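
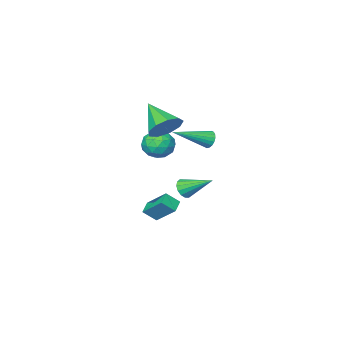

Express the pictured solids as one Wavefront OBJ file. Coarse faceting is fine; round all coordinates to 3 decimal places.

v 1.497 -1.133 -2.551
v 1.174 0.077 -1.462
v 0.898 -0.735 -3.172
v 0.575 0.475 -2.082
v 2.105 -0.695 -2.858
v 1.782 0.515 -1.768
v 1.506 -0.297 -3.478
v 1.183 0.913 -2.389
v -0.038 2.103 2.849
v 0.21 2.244 2.367
v 1.898 1.637 3.711
v 0.206 2.459 2.493
v 0.153 2.604 2.689
v 0.063 2.649 2.917
v -0.048 2.586 3.131
v -0.156 2.427 3.29
v -0.242 2.204 3.361
v -0.287 1.961 3.33
v -0.282 1.746 3.205
v -0.23 1.601 3.009
v -0.139 1.556 2.781
v -0.029 1.619 2.567
v 0.08 1.778 2.408
v 0.165 2.001 2.337
v -1.252 -2.524 0.826
v -0.69 -2.13 0.129
v -0.39 -3.85 0.771
v 0.172 -3.456 0.074
v 0.21 -3.109 0.987
v -0.323 -2.289 1.022
v -0.757 -3.691 -0.122
v -1.29 -2.871 -0.087
v -0.384 -2.851 -0.456
v 0.213 -2.491 0.229
v -1.293 -3.489 0.671
v -0.696 -3.129 1.356
v -1.047 -2.211 0.483
v -0.033 -3.769 0.417
v -0.011 -3.565 0.954
v 0.319 -3.334 0.545
v -0.831 -2.304 1.007
v -0.501 -2.073 0.598
v 0.028 -2.648 1.102
v -0.579 -3.907 0.302
v -0.249 -3.676 -0.107
v -1.399 -2.646 0.355
v -1.069 -2.415 -0.054
v -1.108 -3.332 -0.202
v -0.537 -2.403 -0.271
v -0.03 -3.182 -0.304
v -0.576 -3.32 -0.419
v -0.889 -2.839 -0.399
v -0.185 -2.191 0.132
v 0.321 -2.971 0.099
v 0.343 -2.767 0.636
v 0.03 -2.285 0.656
v -0.006 -2.615 -0.213
v -1.401 -3.009 0.801
v -0.895 -3.789 0.768
v -1.11 -3.695 0.244
v -1.423 -3.213 0.264
v -1.05 -2.798 1.204
v -0.543 -3.577 1.171
v -0.191 -3.141 1.299
v -0.504 -2.66 1.319
v -1.074 -3.365 1.113
v 2.338 3.248 0.537
v 2.585 3.638 0.139
v 1.642 4.612 1.443
v 2.3 3.571 0.021
v 2.025 3.417 0.041
v 1.834 3.218 0.195
v 1.778 3.027 0.439
v 1.872 2.895 0.71
v 2.091 2.857 0.935
v 2.376 2.924 1.053
v 2.651 3.078 1.032
v 2.842 3.277 0.879
v 2.898 3.468 0.634
v 2.804 3.6 0.363
v 1.149 0.034 3.238
v 1.863 -0.388 2.662
v 1.091 -1.594 4.362
v 2.155 -0.039 3.183
v 1.975 0.344 3.729
v 1.409 0.583 4.045
v 0.721 0.564 3.984
v 0.233 0.298 3.573
v 0.174 -0.091 3.006
v 0.571 -0.422 2.547
v 1.238 -0.539 2.411
f 2 4 1
f 5 2 1
f 1 4 3
f 3 5 1
f 2 8 4
f 6 2 5
f 6 8 2
f 4 8 3
f 7 5 3
f 3 8 7
f 7 6 5
f 8 6 7
f 10 9 12
f 10 12 11
f 12 9 13
f 12 13 11
f 13 9 14
f 13 14 11
f 14 9 15
f 14 15 11
f 15 9 16
f 15 16 11
f 16 9 17
f 16 17 11
f 17 9 18
f 17 18 11
f 18 9 19
f 18 19 11
f 19 9 20
f 19 20 11
f 20 9 21
f 20 21 11
f 21 9 22
f 21 22 11
f 22 9 23
f 22 23 11
f 23 9 24
f 23 24 11
f 24 9 10
f 24 10 11
f 25 62 41
f 62 36 65
f 41 65 30
f 62 65 41
f 25 41 37
f 41 30 42
f 37 42 26
f 41 42 37
f 25 37 46
f 37 26 47
f 46 47 32
f 37 47 46
f 25 46 58
f 46 32 61
f 58 61 35
f 46 61 58
f 25 58 62
f 58 35 66
f 62 66 36
f 58 66 62
f 26 42 53
f 42 30 56
f 53 56 34
f 42 56 53
f 30 65 43
f 65 36 64
f 43 64 29
f 65 64 43
f 36 66 63
f 66 35 59
f 63 59 27
f 66 59 63
f 35 61 60
f 61 32 48
f 60 48 31
f 61 48 60
f 32 47 52
f 47 26 49
f 52 49 33
f 47 49 52
f 28 54 40
f 54 34 55
f 40 55 29
f 54 55 40
f 28 40 38
f 40 29 39
f 38 39 27
f 40 39 38
f 28 38 45
f 38 27 44
f 45 44 31
f 38 44 45
f 28 45 50
f 45 31 51
f 50 51 33
f 45 51 50
f 28 50 54
f 50 33 57
f 54 57 34
f 50 57 54
f 29 55 43
f 55 34 56
f 43 56 30
f 55 56 43
f 27 39 63
f 39 29 64
f 63 64 36
f 39 64 63
f 31 44 60
f 44 27 59
f 60 59 35
f 44 59 60
f 33 51 52
f 51 31 48
f 52 48 32
f 51 48 52
f 34 57 53
f 57 33 49
f 53 49 26
f 57 49 53
f 68 67 70
f 68 70 69
f 70 67 71
f 70 71 69
f 71 67 72
f 71 72 69
f 72 67 73
f 72 73 69
f 73 67 74
f 73 74 69
f 74 67 75
f 74 75 69
f 75 67 76
f 75 76 69
f 76 67 77
f 76 77 69
f 77 67 78
f 77 78 69
f 78 67 79
f 78 79 69
f 79 67 80
f 79 80 69
f 80 67 68
f 80 68 69
f 82 81 84
f 82 84 83
f 84 81 85
f 84 85 83
f 85 81 86
f 85 86 83
f 86 81 87
f 86 87 83
f 87 81 88
f 87 88 83
f 88 81 89
f 88 89 83
f 89 81 90
f 89 90 83
f 90 81 91
f 90 91 83
f 91 81 82
f 91 82 83



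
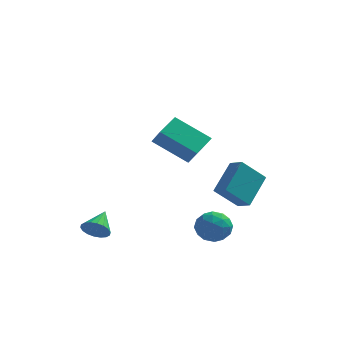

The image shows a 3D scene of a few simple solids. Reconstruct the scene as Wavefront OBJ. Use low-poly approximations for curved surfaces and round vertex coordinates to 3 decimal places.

v -1.257 -1.045 2.258
v -0.734 -1.612 3.124
v -0.773 0.241 2.809
v -0.251 -0.327 3.675
v 0.571 -1.213 1.045
v 1.093 -1.781 1.911
v 1.054 0.072 1.596
v 1.577 -0.495 2.462
v 0.965 -1.789 -3.035
v 1.352 -1.211 -2.333
v 2.428 -2.049 -3.627
v 2.815 -1.471 -2.925
v 2.423 -2.345 -2.684
v 1.519 -2.185 -2.318
v 2.261 -1.075 -3.642
v 1.357 -0.915 -3.276
v 2.153 -0.769 -2.708
v 2.253 -1.555 -2.116
v 1.527 -1.705 -3.844
v 1.627 -2.491 -3.252
v 1.03 -1.477 -2.632
v 2.75 -1.783 -3.328
v 2.52 -2.297 -3.186
v 2.747 -1.957 -2.773
v 1.128 -2.05 -2.624
v 1.355 -1.71 -2.211
v 1.985 -2.377 -2.417
v 2.425 -1.55 -3.749
v 2.652 -1.21 -3.336
v 1.033 -1.303 -3.187
v 1.26 -0.963 -2.774
v 1.795 -0.883 -3.543
v 1.728 -0.878 -2.44
v 2.588 -1.03 -2.788
v 2.263 -0.798 -3.209
v 1.731 -0.704 -2.994
v 1.787 -1.339 -2.092
v 2.647 -1.492 -2.44
v 2.416 -2.006 -2.298
v 1.885 -1.912 -2.083
v 2.257 -1.08 -2.312
v 1.133 -1.768 -3.52
v 1.993 -1.921 -3.868
v 1.895 -1.348 -3.877
v 1.364 -1.254 -3.662
v 1.192 -2.23 -3.172
v 2.052 -2.382 -3.52
v 2.049 -2.556 -2.966
v 1.517 -2.462 -2.751
v 1.523 -2.18 -3.648
v -3.618 -3.001 -3.071
v -2.855 -3.084 -3.134
v -3.422 -1.759 -2.349
v -2.936 -2.907 -3.417
v -3.152 -2.749 -3.63
v -3.46 -2.64 -3.733
v -3.8 -2.603 -3.705
v -4.103 -2.645 -3.552
v -4.311 -2.757 -3.303
v -4.381 -2.917 -3.008
v -4.3 -3.094 -2.726
v -4.084 -3.253 -2.513
v -3.775 -3.361 -2.41
v -3.436 -3.398 -2.438
v -3.132 -3.357 -2.591
v -2.925 -3.245 -2.84
v 1.149 2.618 -2.409
v 1.843 2.072 -2.059
v 1.726 4.215 -1.057
v 2.42 3.668 -0.708
v 2.3 3.272 -3.672
v 2.994 2.725 -3.323
v 2.877 4.868 -2.321
v 3.571 4.322 -1.971
f 2 4 1
f 5 2 1
f 1 4 3
f 3 5 1
f 2 8 4
f 6 2 5
f 6 8 2
f 4 8 3
f 7 5 3
f 3 8 7
f 7 6 5
f 8 6 7
f 9 46 25
f 46 20 49
f 25 49 14
f 46 49 25
f 9 25 21
f 25 14 26
f 21 26 10
f 25 26 21
f 9 21 30
f 21 10 31
f 30 31 16
f 21 31 30
f 9 30 42
f 30 16 45
f 42 45 19
f 30 45 42
f 9 42 46
f 42 19 50
f 46 50 20
f 42 50 46
f 10 26 37
f 26 14 40
f 37 40 18
f 26 40 37
f 14 49 27
f 49 20 48
f 27 48 13
f 49 48 27
f 20 50 47
f 50 19 43
f 47 43 11
f 50 43 47
f 19 45 44
f 45 16 32
f 44 32 15
f 45 32 44
f 16 31 36
f 31 10 33
f 36 33 17
f 31 33 36
f 12 38 24
f 38 18 39
f 24 39 13
f 38 39 24
f 12 24 22
f 24 13 23
f 22 23 11
f 24 23 22
f 12 22 29
f 22 11 28
f 29 28 15
f 22 28 29
f 12 29 34
f 29 15 35
f 34 35 17
f 29 35 34
f 12 34 38
f 34 17 41
f 38 41 18
f 34 41 38
f 13 39 27
f 39 18 40
f 27 40 14
f 39 40 27
f 11 23 47
f 23 13 48
f 47 48 20
f 23 48 47
f 15 28 44
f 28 11 43
f 44 43 19
f 28 43 44
f 17 35 36
f 35 15 32
f 36 32 16
f 35 32 36
f 18 41 37
f 41 17 33
f 37 33 10
f 41 33 37
f 52 51 54
f 52 54 53
f 54 51 55
f 54 55 53
f 55 51 56
f 55 56 53
f 56 51 57
f 56 57 53
f 57 51 58
f 57 58 53
f 58 51 59
f 58 59 53
f 59 51 60
f 59 60 53
f 60 51 61
f 60 61 53
f 61 51 62
f 61 62 53
f 62 51 63
f 62 63 53
f 63 51 64
f 63 64 53
f 64 51 65
f 64 65 53
f 65 51 66
f 65 66 53
f 66 51 52
f 66 52 53
f 68 70 67
f 71 68 67
f 67 70 69
f 69 71 67
f 68 74 70
f 72 68 71
f 72 74 68
f 70 74 69
f 73 71 69
f 69 74 73
f 73 72 71
f 74 72 73



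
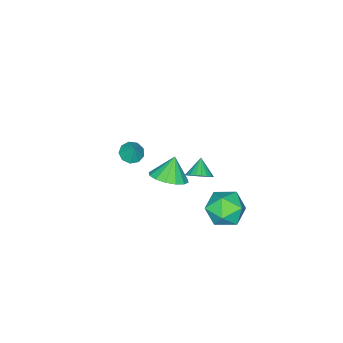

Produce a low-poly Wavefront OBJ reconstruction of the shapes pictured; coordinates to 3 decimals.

v -1.48 2.419 2.327
v -0.991 2.518 2.887
v -2.2 1.981 3.033
v -1.149 2.786 2.891
v -1.365 2.991 2.798
v -1.601 3.097 2.624
v -1.816 3.086 2.398
v -1.972 2.959 2.16
v -2.044 2.739 1.95
v -2.018 2.464 1.806
v -1.899 2.181 1.752
v -1.707 1.939 1.797
v -1.476 1.78 1.934
v -1.246 1.732 2.139
v -1.056 1.802 2.376
v -0.94 1.979 2.605
v -0.917 2.232 2.785
v -1.905 0.087 0.222
v -0.971 -0.052 0.786
v -2.635 -0.047 1.398
v -1.065 0.51 0.792
v -1.383 0.958 0.646
v -1.842 1.173 0.386
v -2.318 1.097 0.082
v -2.683 0.751 -0.184
v -2.84 0.227 -0.341
v -2.746 -0.335 -0.348
v -2.427 -0.784 -0.201
v -1.969 -0.999 0.059
v -1.493 -0.923 0.362
v -1.128 -0.576 0.629
v -3.544 -3.716 -1.456
v -3.042 -4.227 -1.382
v -3.176 -3.204 -0.424
v -2.859 -3.847 -1.635
v -2.996 -3.405 -1.805
v -3.39 -3.109 -1.812
v -3.855 -3.097 -1.652
v -4.175 -3.375 -1.401
v -4.2 -3.812 -1.175
v -3.917 -4.204 -1.081
v -3.46 -4.368 -1.163
v -1.941 4.551 -1.073
v -1.25 4.07 -0.189
v -3.23 3.07 -0.871
v -2.539 2.589 0.013
v -3.135 3.636 0.205
v -2.338 4.552 0.08
v -2.142 2.588 -1.14
v -1.345 3.504 -1.265
v -1.375 2.858 -0.231
v -1.988 3.505 0.601
v -2.492 3.635 -1.661
v -3.105 4.282 -0.829
f 2 1 4
f 2 4 3
f 4 1 5
f 4 5 3
f 5 1 6
f 5 6 3
f 6 1 7
f 6 7 3
f 7 1 8
f 7 8 3
f 8 1 9
f 8 9 3
f 9 1 10
f 9 10 3
f 10 1 11
f 10 11 3
f 11 1 12
f 11 12 3
f 12 1 13
f 12 13 3
f 13 1 14
f 13 14 3
f 14 1 15
f 14 15 3
f 15 1 16
f 15 16 3
f 16 1 17
f 16 17 3
f 17 1 2
f 17 2 3
f 19 18 21
f 19 21 20
f 21 18 22
f 21 22 20
f 22 18 23
f 22 23 20
f 23 18 24
f 23 24 20
f 24 18 25
f 24 25 20
f 25 18 26
f 25 26 20
f 26 18 27
f 26 27 20
f 27 18 28
f 27 28 20
f 28 18 29
f 28 29 20
f 29 18 30
f 29 30 20
f 30 18 31
f 30 31 20
f 31 18 19
f 31 19 20
f 33 32 35
f 33 35 34
f 35 32 36
f 35 36 34
f 36 32 37
f 36 37 34
f 37 32 38
f 37 38 34
f 38 32 39
f 38 39 34
f 39 32 40
f 39 40 34
f 40 32 41
f 40 41 34
f 41 32 42
f 41 42 34
f 42 32 33
f 42 33 34
f 43 54 48
f 43 48 44
f 43 44 50
f 43 50 53
f 43 53 54
f 44 48 52
f 48 54 47
f 54 53 45
f 53 50 49
f 50 44 51
f 46 52 47
f 46 47 45
f 46 45 49
f 46 49 51
f 46 51 52
f 47 52 48
f 45 47 54
f 49 45 53
f 51 49 50
f 52 51 44



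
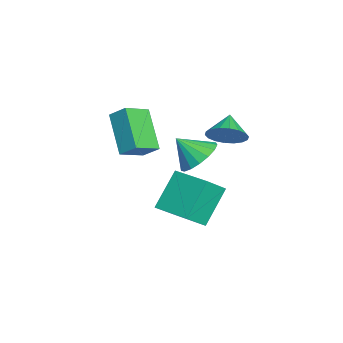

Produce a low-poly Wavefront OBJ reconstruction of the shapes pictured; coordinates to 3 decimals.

v 0.76 1.823 1.929
v 1.214 1.541 2.627
v -0.2 1.917 2.591
v 1.263 1.929 2.643
v 1.212 2.296 2.518
v 1.071 2.57 2.275
v 0.869 2.696 1.965
v 0.645 2.649 1.647
v 0.444 2.439 1.385
v 0.306 2.106 1.23
v 0.257 1.718 1.215
v 0.308 1.351 1.34
v 0.449 1.077 1.582
v 0.651 0.951 1.893
v 0.875 0.998 2.211
v 1.076 1.208 2.473
v 3.129 0.82 2.116
v 3.869 1.2 2.595
v 2.991 -0.08 3.044
v 3.504 1.426 2.76
v 3.054 1.512 2.777
v 2.62 1.441 2.643
v 2.303 1.227 2.388
v 2.175 0.92 2.071
v 2.266 0.59 1.765
v 2.554 0.313 1.538
v 2.974 0.152 1.445
v 3.43 0.144 1.505
v 3.816 0.291 1.705
v 4.045 0.56 1.999
v 4.064 0.887 2.32
v -2.648 -2.18 0.972
v -2.299 -1.48 1.596
v -1.137 -1.642 -0.475
v -0.788 -0.943 0.149
v -1.812 -3.077 1.511
v -1.463 -2.378 2.135
v -0.301 -2.54 0.064
v 0.048 -1.84 0.688
v -0.654 0.474 -1.48
v 0.086 -0.261 -0.592
v 0.5 1.808 -1.338
v 1.24 1.073 -0.45
v 0.42 -0.293 -3.01
v 1.16 -1.028 -2.122
v 1.574 1.041 -2.868
v 2.314 0.306 -1.98
f 2 1 4
f 2 4 3
f 4 1 5
f 4 5 3
f 5 1 6
f 5 6 3
f 6 1 7
f 6 7 3
f 7 1 8
f 7 8 3
f 8 1 9
f 8 9 3
f 9 1 10
f 9 10 3
f 10 1 11
f 10 11 3
f 11 1 12
f 11 12 3
f 12 1 13
f 12 13 3
f 13 1 14
f 13 14 3
f 14 1 15
f 14 15 3
f 15 1 16
f 15 16 3
f 16 1 2
f 16 2 3
f 18 17 20
f 18 20 19
f 20 17 21
f 20 21 19
f 21 17 22
f 21 22 19
f 22 17 23
f 22 23 19
f 23 17 24
f 23 24 19
f 24 17 25
f 24 25 19
f 25 17 26
f 25 26 19
f 26 17 27
f 26 27 19
f 27 17 28
f 27 28 19
f 28 17 29
f 28 29 19
f 29 17 30
f 29 30 19
f 30 17 31
f 30 31 19
f 31 17 18
f 31 18 19
f 33 35 32
f 36 33 32
f 32 35 34
f 34 36 32
f 33 39 35
f 37 33 36
f 37 39 33
f 35 39 34
f 38 36 34
f 34 39 38
f 38 37 36
f 39 37 38
f 41 43 40
f 44 41 40
f 40 43 42
f 42 44 40
f 41 47 43
f 45 41 44
f 45 47 41
f 43 47 42
f 46 44 42
f 42 47 46
f 46 45 44
f 47 45 46



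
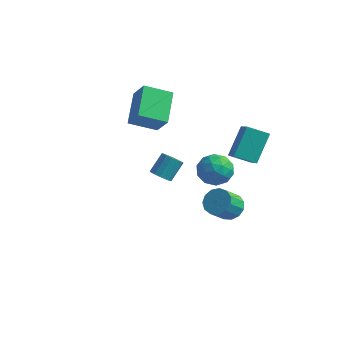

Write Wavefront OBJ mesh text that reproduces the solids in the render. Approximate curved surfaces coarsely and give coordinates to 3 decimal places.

v 3.363 -0.049 -2.798
v 3.739 -0.584 -3.204
v 3.494 -1.467 -2.267
v 3.117 -0.931 -1.862
v 4.034 -0.395 -2.948
v 3.789 -1.277 -2.012
v 4.116 -0.095 -2.645
v 3.871 -0.978 -1.708
v 3.958 0.219 -2.391
v 3.713 -0.664 -1.454
v 3.612 0.448 -2.265
v 3.367 -0.435 -1.329
v 3.186 0.519 -2.309
v 2.941 -0.363 -1.373
v 2.817 0.41 -2.509
v 2.571 -0.472 -1.572
v 2.62 0.156 -2.8
v 2.375 -0.727 -1.863
v 2.66 -0.164 -3.091
v 2.414 -1.046 -2.154
v 2.922 -0.447 -3.289
v 2.677 -1.329 -2.352
v 3.325 -0.604 -3.331
v 3.079 -1.486 -2.394
v 1.946 -4.115 1.73
v 2.451 -4.027 1.532
v 2.639 -3.257 2.351
v 2.134 -3.345 2.55
v 2.285 -3.841 1.395
v 2.473 -3.071 2.214
v 2.028 -3.728 1.348
v 2.216 -2.958 2.167
v 1.749 -3.719 1.403
v 1.937 -2.949 2.223
v 1.523 -3.816 1.546
v 1.711 -3.046 2.366
v 1.41 -3.993 1.739
v 1.598 -3.223 2.558
v 1.441 -4.203 1.929
v 1.629 -3.433 2.748
v 1.607 -4.389 2.066
v 1.795 -3.619 2.885
v 1.864 -4.502 2.113
v 2.052 -3.732 2.932
v 2.143 -4.511 2.057
v 2.331 -3.741 2.877
v 2.369 -4.414 1.914
v 2.557 -3.644 2.734
v 2.482 -4.237 1.722
v 2.67 -3.467 2.541
v 3.92 -0.817 1.66
v 3.929 0.407 2.925
v 3.099 0.148 0.732
v 3.108 1.372 1.998
v 4.892 -0.392 1.242
v 4.901 0.832 2.508
v 4.071 0.573 0.315
v 4.08 1.797 1.58
v -1.192 0.909 0.395
v -2.358 0.102 0.995
v -1.809 2.487 1.32
v -2.974 1.679 1.92
v -0.406 0.581 1.48
v -1.571 -0.227 2.08
v -1.022 2.158 2.405
v -2.188 1.351 3.005
v 1.721 0.028 -0.169
v 2.409 0.606 0.126
v 2.771 -0.926 -0.746
v 3.459 -0.348 -0.451
v 2.942 -0.829 0.179
v 2.293 -0.239 0.536
v 2.887 -0.081 -1.156
v 2.238 0.509 -0.799
v 3.13 0.539 -0.483
v 3.164 0.077 0.342
v 2.016 -0.397 -0.962
v 2.05 -0.859 -0.137
v 1.973 0.401 0.029
v 3.207 -0.721 -0.649
v 2.903 -1.003 -0.279
v 3.307 -0.663 -0.105
v 1.905 -0.096 0.27
v 2.309 0.244 0.444
v 2.622 -0.6 0.475
v 2.871 -0.564 -1.064
v 3.275 -0.224 -0.89
v 1.873 0.343 -0.515
v 2.277 0.683 -0.341
v 2.558 0.28 -1.095
v 2.801 0.701 -0.155
v 3.418 0.141 -0.494
v 3.082 0.297 -0.909
v 2.701 0.644 -0.699
v 2.821 0.429 0.33
v 3.438 -0.131 -0.009
v 3.134 -0.414 0.361
v 2.752 -0.067 0.57
v 3.244 0.39 -0.029
v 1.742 -0.189 -0.611
v 2.359 -0.749 -0.95
v 2.428 -0.253 -1.19
v 2.046 0.094 -0.981
v 1.762 -0.461 -0.126
v 2.379 -1.021 -0.465
v 2.479 -0.964 0.079
v 2.098 -0.617 0.289
v 1.936 -0.71 -0.591
f 2 1 5
f 2 5 3
f 3 5 6
f 3 6 4
f 5 1 7
f 5 7 6
f 6 7 8
f 6 8 4
f 7 1 9
f 7 9 8
f 8 9 10
f 8 10 4
f 9 1 11
f 9 11 10
f 10 11 12
f 10 12 4
f 11 1 13
f 11 13 12
f 12 13 14
f 12 14 4
f 13 1 15
f 13 15 14
f 14 15 16
f 14 16 4
f 15 1 17
f 15 17 16
f 16 17 18
f 16 18 4
f 17 1 19
f 17 19 18
f 18 19 20
f 18 20 4
f 19 1 21
f 19 21 20
f 20 21 22
f 20 22 4
f 21 1 23
f 21 23 22
f 22 23 24
f 22 24 4
f 23 1 2
f 23 2 24
f 24 2 3
f 24 3 4
f 26 25 29
f 26 29 27
f 27 29 30
f 27 30 28
f 29 25 31
f 29 31 30
f 30 31 32
f 30 32 28
f 31 25 33
f 31 33 32
f 32 33 34
f 32 34 28
f 33 25 35
f 33 35 34
f 34 35 36
f 34 36 28
f 35 25 37
f 35 37 36
f 36 37 38
f 36 38 28
f 37 25 39
f 37 39 38
f 38 39 40
f 38 40 28
f 39 25 41
f 39 41 40
f 40 41 42
f 40 42 28
f 41 25 43
f 41 43 42
f 42 43 44
f 42 44 28
f 43 25 45
f 43 45 44
f 44 45 46
f 44 46 28
f 45 25 47
f 45 47 46
f 46 47 48
f 46 48 28
f 47 25 49
f 47 49 48
f 48 49 50
f 48 50 28
f 49 25 26
f 49 26 50
f 50 26 27
f 50 27 28
f 52 54 51
f 55 52 51
f 51 54 53
f 53 55 51
f 52 58 54
f 56 52 55
f 56 58 52
f 54 58 53
f 57 55 53
f 53 58 57
f 57 56 55
f 58 56 57
f 60 62 59
f 63 60 59
f 59 62 61
f 61 63 59
f 60 66 62
f 64 60 63
f 64 66 60
f 62 66 61
f 65 63 61
f 61 66 65
f 65 64 63
f 66 64 65
f 67 104 83
f 104 78 107
f 83 107 72
f 104 107 83
f 67 83 79
f 83 72 84
f 79 84 68
f 83 84 79
f 67 79 88
f 79 68 89
f 88 89 74
f 79 89 88
f 67 88 100
f 88 74 103
f 100 103 77
f 88 103 100
f 67 100 104
f 100 77 108
f 104 108 78
f 100 108 104
f 68 84 95
f 84 72 98
f 95 98 76
f 84 98 95
f 72 107 85
f 107 78 106
f 85 106 71
f 107 106 85
f 78 108 105
f 108 77 101
f 105 101 69
f 108 101 105
f 77 103 102
f 103 74 90
f 102 90 73
f 103 90 102
f 74 89 94
f 89 68 91
f 94 91 75
f 89 91 94
f 70 96 82
f 96 76 97
f 82 97 71
f 96 97 82
f 70 82 80
f 82 71 81
f 80 81 69
f 82 81 80
f 70 80 87
f 80 69 86
f 87 86 73
f 80 86 87
f 70 87 92
f 87 73 93
f 92 93 75
f 87 93 92
f 70 92 96
f 92 75 99
f 96 99 76
f 92 99 96
f 71 97 85
f 97 76 98
f 85 98 72
f 97 98 85
f 69 81 105
f 81 71 106
f 105 106 78
f 81 106 105
f 73 86 102
f 86 69 101
f 102 101 77
f 86 101 102
f 75 93 94
f 93 73 90
f 94 90 74
f 93 90 94
f 76 99 95
f 99 75 91
f 95 91 68
f 99 91 95



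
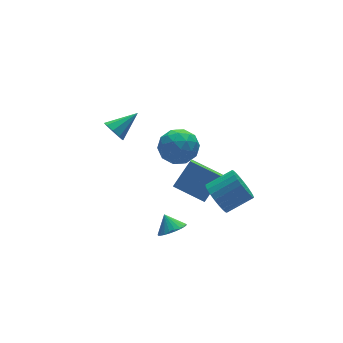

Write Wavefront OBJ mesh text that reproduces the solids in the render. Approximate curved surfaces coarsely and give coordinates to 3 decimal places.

v 2.407 0.46 -4.461
v 1.967 -0.154 -3.903
v 3.623 0.774 -3.157
v 3.183 0.159 -2.599
v 3.497 -0.939 -5.141
v 3.057 -1.554 -4.583
v 4.713 -0.626 -3.837
v 4.273 -1.24 -3.279
v 4.349 3.603 -3.208
v 5.078 2.841 -3.799
v 2.802 2.519 -3.721
v 3.531 1.757 -4.312
v 3.566 1.812 -3.104
v 4.521 2.482 -2.788
v 3.359 2.878 -4.732
v 4.314 3.548 -4.416
v 4.466 2.393 -4.741
v 4.594 1.734 -3.735
v 3.286 3.626 -3.785
v 3.414 2.967 -2.779
v 4.849 3.317 -3.459
v 3.031 2.043 -4.061
v 3.051 2.076 -3.352
v 3.48 1.628 -3.699
v 4.522 3.106 -2.864
v 4.951 2.658 -3.212
v 4.062 2.054 -2.803
v 2.929 2.702 -4.308
v 3.358 2.254 -4.656
v 4.4 3.732 -3.821
v 4.829 3.284 -4.168
v 3.818 3.306 -4.717
v 4.918 2.606 -4.36
v 4.009 1.969 -4.661
v 3.908 2.628 -4.908
v 4.469 3.021 -4.722
v 4.993 2.219 -3.769
v 4.084 1.582 -4.07
v 4.104 1.614 -3.36
v 4.666 2.008 -3.174
v 4.634 1.956 -4.322
v 3.796 3.778 -3.45
v 2.887 3.141 -3.751
v 3.214 3.352 -4.346
v 3.776 3.746 -4.16
v 3.871 3.391 -2.859
v 2.962 2.754 -3.16
v 3.411 2.339 -2.798
v 3.972 2.732 -2.612
v 3.246 3.404 -3.198
v -0.46 -4.288 -2.745
v -0.047 -3.76 -3.163
v -0.54 -3.632 -1.995
v -0.335 -3.695 -3.251
v -0.642 -3.72 -3.262
v -0.922 -3.831 -3.194
v -1.131 -4.012 -3.058
v -1.238 -4.235 -2.874
v -1.226 -4.466 -2.671
v -1.098 -4.67 -2.478
v -0.873 -4.816 -2.327
v -0.585 -4.882 -2.239
v -0.278 -4.857 -2.228
v 0.001 -4.746 -2.296
v 0.21 -4.565 -2.432
v 0.317 -4.342 -2.616
v 0.306 -4.111 -2.819
v 0.178 -3.906 -3.012
v -0.601 1.469 0.62
v -0.284 1.652 -0.011
v 0.881 1.591 1.4
v -0.443 2.062 0.226
v -0.676 2.194 0.647
v -0.874 1.987 1.056
v -0.944 1.537 1.261
v -0.854 1.055 1.166
v -0.646 0.767 0.815
v -0.417 0.807 0.373
v -0.274 1.157 0.047
v 3.117 -2.594 -3.435
v 3.463 -3.082 -4.236
v 4.909 -3.354 -3.447
v 4.563 -2.866 -2.645
v 3.574 -2.716 -4.315
v 5.021 -2.988 -3.526
v 3.617 -2.332 -4.26
v 5.063 -2.604 -3.471
v 3.583 -1.988 -4.08
v 5.029 -2.26 -3.29
v 3.478 -1.736 -3.801
v 4.924 -2.008 -3.011
v 3.318 -1.615 -3.466
v 4.764 -1.887 -2.677
v 3.128 -1.643 -3.127
v 4.574 -1.915 -2.337
v 2.935 -1.815 -2.834
v 4.382 -2.087 -2.045
v 2.771 -2.106 -2.633
v 4.217 -2.378 -1.844
v 2.659 -2.472 -2.554
v 4.106 -2.744 -1.765
v 2.617 -2.856 -2.609
v 4.063 -3.128 -1.82
v 2.651 -3.2 -2.79
v 4.097 -3.472 -2
v 2.756 -3.452 -3.069
v 4.202 -3.724 -2.279
v 2.916 -3.573 -3.403
v 4.362 -3.845 -2.614
v 3.106 -3.545 -3.743
v 4.552 -3.817 -2.953
v 3.298 -3.373 -4.035
v 4.745 -3.645 -3.246
f 2 4 1
f 5 2 1
f 1 4 3
f 3 5 1
f 2 8 4
f 6 2 5
f 6 8 2
f 4 8 3
f 7 5 3
f 3 8 7
f 7 6 5
f 8 6 7
f 9 46 25
f 46 20 49
f 25 49 14
f 46 49 25
f 9 25 21
f 25 14 26
f 21 26 10
f 25 26 21
f 9 21 30
f 21 10 31
f 30 31 16
f 21 31 30
f 9 30 42
f 30 16 45
f 42 45 19
f 30 45 42
f 9 42 46
f 42 19 50
f 46 50 20
f 42 50 46
f 10 26 37
f 26 14 40
f 37 40 18
f 26 40 37
f 14 49 27
f 49 20 48
f 27 48 13
f 49 48 27
f 20 50 47
f 50 19 43
f 47 43 11
f 50 43 47
f 19 45 44
f 45 16 32
f 44 32 15
f 45 32 44
f 16 31 36
f 31 10 33
f 36 33 17
f 31 33 36
f 12 38 24
f 38 18 39
f 24 39 13
f 38 39 24
f 12 24 22
f 24 13 23
f 22 23 11
f 24 23 22
f 12 22 29
f 22 11 28
f 29 28 15
f 22 28 29
f 12 29 34
f 29 15 35
f 34 35 17
f 29 35 34
f 12 34 38
f 34 17 41
f 38 41 18
f 34 41 38
f 13 39 27
f 39 18 40
f 27 40 14
f 39 40 27
f 11 23 47
f 23 13 48
f 47 48 20
f 23 48 47
f 15 28 44
f 28 11 43
f 44 43 19
f 28 43 44
f 17 35 36
f 35 15 32
f 36 32 16
f 35 32 36
f 18 41 37
f 41 17 33
f 37 33 10
f 41 33 37
f 52 51 54
f 52 54 53
f 54 51 55
f 54 55 53
f 55 51 56
f 55 56 53
f 56 51 57
f 56 57 53
f 57 51 58
f 57 58 53
f 58 51 59
f 58 59 53
f 59 51 60
f 59 60 53
f 60 51 61
f 60 61 53
f 61 51 62
f 61 62 53
f 62 51 63
f 62 63 53
f 63 51 64
f 63 64 53
f 64 51 65
f 64 65 53
f 65 51 66
f 65 66 53
f 66 51 67
f 66 67 53
f 67 51 68
f 67 68 53
f 68 51 52
f 68 52 53
f 70 69 72
f 70 72 71
f 72 69 73
f 72 73 71
f 73 69 74
f 73 74 71
f 74 69 75
f 74 75 71
f 75 69 76
f 75 76 71
f 76 69 77
f 76 77 71
f 77 69 78
f 77 78 71
f 78 69 79
f 78 79 71
f 79 69 70
f 79 70 71
f 81 80 84
f 81 84 82
f 82 84 85
f 82 85 83
f 84 80 86
f 84 86 85
f 85 86 87
f 85 87 83
f 86 80 88
f 86 88 87
f 87 88 89
f 87 89 83
f 88 80 90
f 88 90 89
f 89 90 91
f 89 91 83
f 90 80 92
f 90 92 91
f 91 92 93
f 91 93 83
f 92 80 94
f 92 94 93
f 93 94 95
f 93 95 83
f 94 80 96
f 94 96 95
f 95 96 97
f 95 97 83
f 96 80 98
f 96 98 97
f 97 98 99
f 97 99 83
f 98 80 100
f 98 100 99
f 99 100 101
f 99 101 83
f 100 80 102
f 100 102 101
f 101 102 103
f 101 103 83
f 102 80 104
f 102 104 103
f 103 104 105
f 103 105 83
f 104 80 106
f 104 106 105
f 105 106 107
f 105 107 83
f 106 80 108
f 106 108 107
f 107 108 109
f 107 109 83
f 108 80 110
f 108 110 109
f 109 110 111
f 109 111 83
f 110 80 112
f 110 112 111
f 111 112 113
f 111 113 83
f 112 80 81
f 112 81 113
f 113 81 82
f 113 82 83



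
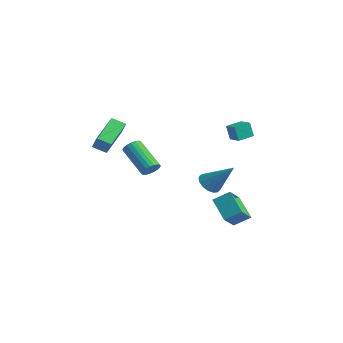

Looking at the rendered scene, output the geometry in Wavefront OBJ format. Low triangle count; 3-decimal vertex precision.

v 1.719 -2.577 1.471
v 2.089 -2.624 1.967
v 0.331 -2.77 3.264
v -0.039 -2.723 2.769
v 2.055 -2.369 1.949
v 0.297 -2.515 3.247
v 1.962 -2.15 1.849
v 0.204 -2.296 3.147
v 1.828 -2.005 1.684
v 0.07 -2.151 2.981
v 1.675 -1.958 1.481
v -0.083 -2.105 2.779
v 1.529 -2.019 1.277
v -0.229 -2.166 2.575
v 1.417 -2.176 1.107
v -0.341 -2.323 2.405
v 1.356 -2.403 0.999
v -0.402 -2.549 2.297
v 1.359 -2.659 0.973
v -0.399 -2.806 2.271
v 1.423 -2.901 1.034
v -0.335 -3.048 2.331
v 1.539 -3.088 1.169
v -0.219 -3.234 2.467
v 1.686 -3.185 1.357
v -0.072 -3.332 2.655
v 1.838 -3.178 1.565
v 0.08 -3.324 2.863
v 1.97 -3.067 1.756
v 0.212 -3.213 3.054
v 2.059 -2.87 1.898
v 0.301 -3.017 3.196
v -3.265 -2.435 1.029
v -3.901 -3.043 1.437
v -4.122 -0.859 2.041
v -4.759 -1.467 2.448
v -2.421 -2.633 2.052
v -3.058 -3.241 2.459
v -3.279 -1.057 3.063
v -3.915 -1.665 3.471
v 2.004 2.673 2.768
v 1.797 2.538 3.767
v 2.012 3.733 2.912
v 1.805 3.598 3.912
v 2.895 2.642 2.948
v 2.688 2.507 3.948
v 2.903 3.702 3.093
v 2.696 3.567 4.092
v 2.087 1.188 -0.409
v 2.644 1.359 -0.972
v 3.433 1.932 1.149
v 2.435 1.685 -0.947
v 2.146 1.896 -0.798
v 1.844 1.946 -0.561
v 1.597 1.822 -0.289
v 1.462 1.553 -0.044
v 1.471 1.201 0.117
v 1.62 0.845 0.157
v 1.877 0.568 0.068
v 2.181 0.434 -0.131
v 2.464 0.472 -0.394
v 2.66 0.674 -0.66
v 2.725 0.994 -0.868
v 2.994 0.76 -1.295
v 3.542 1.593 -0.664
v 2.484 1.79 -2.212
v 3.032 2.623 -1.581
v 4.428 0.577 -2.299
v 4.976 1.41 -1.668
v 3.918 1.607 -3.216
v 4.466 2.44 -2.585
f 2 1 5
f 2 5 3
f 3 5 6
f 3 6 4
f 5 1 7
f 5 7 6
f 6 7 8
f 6 8 4
f 7 1 9
f 7 9 8
f 8 9 10
f 8 10 4
f 9 1 11
f 9 11 10
f 10 11 12
f 10 12 4
f 11 1 13
f 11 13 12
f 12 13 14
f 12 14 4
f 13 1 15
f 13 15 14
f 14 15 16
f 14 16 4
f 15 1 17
f 15 17 16
f 16 17 18
f 16 18 4
f 17 1 19
f 17 19 18
f 18 19 20
f 18 20 4
f 19 1 21
f 19 21 20
f 20 21 22
f 20 22 4
f 21 1 23
f 21 23 22
f 22 23 24
f 22 24 4
f 23 1 25
f 23 25 24
f 24 25 26
f 24 26 4
f 25 1 27
f 25 27 26
f 26 27 28
f 26 28 4
f 27 1 29
f 27 29 28
f 28 29 30
f 28 30 4
f 29 1 31
f 29 31 30
f 30 31 32
f 30 32 4
f 31 1 2
f 31 2 32
f 32 2 3
f 32 3 4
f 34 36 33
f 37 34 33
f 33 36 35
f 35 37 33
f 34 40 36
f 38 34 37
f 38 40 34
f 36 40 35
f 39 37 35
f 35 40 39
f 39 38 37
f 40 38 39
f 42 44 41
f 45 42 41
f 41 44 43
f 43 45 41
f 42 48 44
f 46 42 45
f 46 48 42
f 44 48 43
f 47 45 43
f 43 48 47
f 47 46 45
f 48 46 47
f 50 49 52
f 50 52 51
f 52 49 53
f 52 53 51
f 53 49 54
f 53 54 51
f 54 49 55
f 54 55 51
f 55 49 56
f 55 56 51
f 56 49 57
f 56 57 51
f 57 49 58
f 57 58 51
f 58 49 59
f 58 59 51
f 59 49 60
f 59 60 51
f 60 49 61
f 60 61 51
f 61 49 62
f 61 62 51
f 62 49 63
f 62 63 51
f 63 49 50
f 63 50 51
f 65 67 64
f 68 65 64
f 64 67 66
f 66 68 64
f 65 71 67
f 69 65 68
f 69 71 65
f 67 71 66
f 70 68 66
f 66 71 70
f 70 69 68
f 71 69 70



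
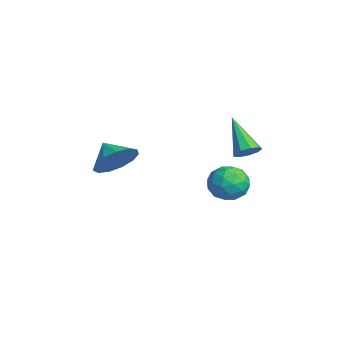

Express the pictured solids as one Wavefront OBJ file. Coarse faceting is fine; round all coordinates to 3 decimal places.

v -2.798 3.165 -1.242
v -1.921 3.535 -1.344
v -2.179 1.825 -0.776
v -1.302 2.195 -0.878
v -1.877 2.512 -0.183
v -2.26 3.34 -0.47
v -1.84 2.02 -1.65
v -2.223 2.848 -1.937
v -1.33 2.827 -1.596
v -1.352 3.131 -0.689
v -2.748 2.229 -1.431
v -2.77 2.533 -0.524
v -2.414 3.468 -1.333
v -1.686 1.892 -0.787
v -2.024 2.079 -0.378
v -1.509 2.296 -0.438
v -2.613 3.354 -0.82
v -2.098 3.571 -0.88
v -2.071 2.969 -0.198
v -2.002 1.789 -1.24
v -1.487 2.006 -1.3
v -2.591 3.064 -1.682
v -2.076 3.281 -1.742
v -2.029 2.391 -1.922
v -1.551 3.269 -1.542
v -1.187 2.481 -1.268
v -1.503 2.378 -1.722
v -1.728 2.865 -1.891
v -1.564 3.448 -1.009
v -1.2 2.66 -0.735
v -1.538 2.846 -0.326
v -1.763 3.333 -0.495
v -1.216 3.032 -1.157
v -2.9 2.7 -1.385
v -2.536 1.912 -1.111
v -2.337 2.027 -1.625
v -2.562 2.514 -1.794
v -2.913 2.879 -0.852
v -2.549 2.091 -0.578
v -2.372 2.495 -0.229
v -2.597 2.982 -0.398
v -2.884 2.328 -0.963
v -1.03 3.157 1.134
v -0.657 2.758 1.428
v -2.41 2.903 2.546
v -0.586 3.153 1.567
v -0.724 3.549 1.504
v -1.004 3.762 1.268
v -1.297 3.692 0.969
v -1.465 3.371 0.748
v -1.429 2.951 0.707
v -1.207 2.626 0.866
v -0.902 2.551 1.151
v -2.039 -2.028 0.823
v -1.404 -2.152 1.637
v -2.941 -2.352 1.477
v -1.59 -1.597 1.656
v -1.919 -1.178 1.41
v -2.285 -1.03 0.978
v -2.574 -1.198 0.497
v -2.693 -1.63 0.119
v -2.604 -2.188 -0.035
v -2.336 -2.696 0.083
v -1.974 -2.991 0.436
v -1.632 -2.981 0.912
v -1.42 -2.668 1.36
f 1 38 17
f 38 12 41
f 17 41 6
f 38 41 17
f 1 17 13
f 17 6 18
f 13 18 2
f 17 18 13
f 1 13 22
f 13 2 23
f 22 23 8
f 13 23 22
f 1 22 34
f 22 8 37
f 34 37 11
f 22 37 34
f 1 34 38
f 34 11 42
f 38 42 12
f 34 42 38
f 2 18 29
f 18 6 32
f 29 32 10
f 18 32 29
f 6 41 19
f 41 12 40
f 19 40 5
f 41 40 19
f 12 42 39
f 42 11 35
f 39 35 3
f 42 35 39
f 11 37 36
f 37 8 24
f 36 24 7
f 37 24 36
f 8 23 28
f 23 2 25
f 28 25 9
f 23 25 28
f 4 30 16
f 30 10 31
f 16 31 5
f 30 31 16
f 4 16 14
f 16 5 15
f 14 15 3
f 16 15 14
f 4 14 21
f 14 3 20
f 21 20 7
f 14 20 21
f 4 21 26
f 21 7 27
f 26 27 9
f 21 27 26
f 4 26 30
f 26 9 33
f 30 33 10
f 26 33 30
f 5 31 19
f 31 10 32
f 19 32 6
f 31 32 19
f 3 15 39
f 15 5 40
f 39 40 12
f 15 40 39
f 7 20 36
f 20 3 35
f 36 35 11
f 20 35 36
f 9 27 28
f 27 7 24
f 28 24 8
f 27 24 28
f 10 33 29
f 33 9 25
f 29 25 2
f 33 25 29
f 44 43 46
f 44 46 45
f 46 43 47
f 46 47 45
f 47 43 48
f 47 48 45
f 48 43 49
f 48 49 45
f 49 43 50
f 49 50 45
f 50 43 51
f 50 51 45
f 51 43 52
f 51 52 45
f 52 43 53
f 52 53 45
f 53 43 44
f 53 44 45
f 55 54 57
f 55 57 56
f 57 54 58
f 57 58 56
f 58 54 59
f 58 59 56
f 59 54 60
f 59 60 56
f 60 54 61
f 60 61 56
f 61 54 62
f 61 62 56
f 62 54 63
f 62 63 56
f 63 54 64
f 63 64 56
f 64 54 65
f 64 65 56
f 65 54 66
f 65 66 56
f 66 54 55
f 66 55 56



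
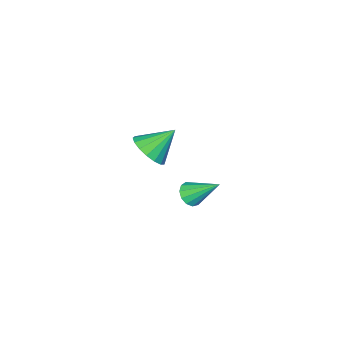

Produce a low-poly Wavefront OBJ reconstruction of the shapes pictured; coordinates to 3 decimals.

v 3.192 0.701 1.668
v 3.403 0.36 2.101
v 2.648 1.819 2.812
v 3.649 0.567 2.016
v 3.75 0.816 1.82
v 3.674 1.029 1.576
v 3.445 1.137 1.361
v 3.135 1.107 1.244
v 2.844 0.948 1.261
v 2.663 0.711 1.407
v 2.65 0.47 1.636
v 2.809 0.303 1.875
v 3.09 0.262 2.048
v 1.641 -4.069 0.119
v 2.223 -4.292 0.835
v 0.519 -3.711 1.141
v 2.301 -3.849 0.765
v 2.227 -3.457 0.547
v 2.02 -3.205 0.231
v 1.725 -3.151 -0.111
v 1.411 -3.308 -0.401
v 1.15 -3.638 -0.571
v 1.001 -4.068 -0.584
v 0.999 -4.498 -0.435
v 1.144 -4.829 -0.16
v 1.403 -4.987 0.179
v 1.716 -4.934 0.504
v 2.012 -4.683 0.741
f 2 1 4
f 2 4 3
f 4 1 5
f 4 5 3
f 5 1 6
f 5 6 3
f 6 1 7
f 6 7 3
f 7 1 8
f 7 8 3
f 8 1 9
f 8 9 3
f 9 1 10
f 9 10 3
f 10 1 11
f 10 11 3
f 11 1 12
f 11 12 3
f 12 1 13
f 12 13 3
f 13 1 2
f 13 2 3
f 15 14 17
f 15 17 16
f 17 14 18
f 17 18 16
f 18 14 19
f 18 19 16
f 19 14 20
f 19 20 16
f 20 14 21
f 20 21 16
f 21 14 22
f 21 22 16
f 22 14 23
f 22 23 16
f 23 14 24
f 23 24 16
f 24 14 25
f 24 25 16
f 25 14 26
f 25 26 16
f 26 14 27
f 26 27 16
f 27 14 28
f 27 28 16
f 28 14 15
f 28 15 16



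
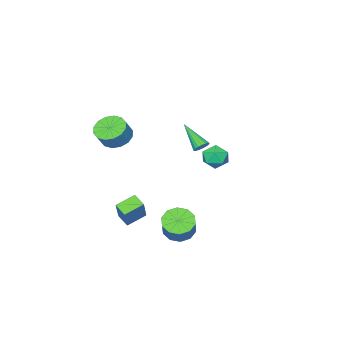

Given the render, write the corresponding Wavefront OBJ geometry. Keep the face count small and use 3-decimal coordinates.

v 3.383 -1.918 2.748
v 4.071 -1.511 2.235
v 4.665 -1.375 3.138
v 3.977 -1.782 3.652
v 3.778 -1.14 2.371
v 4.372 -1.005 3.275
v 3.379 -0.978 2.609
v 3.974 -0.842 3.513
v 2.982 -1.068 2.884
v 3.576 -0.932 3.788
v 2.691 -1.385 3.123
v 3.286 -1.249 4.026
v 2.586 -1.845 3.261
v 3.181 -1.709 4.165
v 2.695 -2.325 3.262
v 3.289 -2.189 4.165
v 2.988 -2.695 3.125
v 3.582 -2.56 4.029
v 3.386 -2.858 2.887
v 3.981 -2.722 3.791
v 3.784 -2.768 2.612
v 4.378 -2.632 3.516
v 4.074 -2.451 2.374
v 4.669 -2.315 3.277
v 4.179 -1.991 2.235
v 4.774 -1.855 3.139
v 2.322 -2.337 -4.945
v 2.29 -3.107 -4.542
v 1.178 -2.034 -4.459
v 1.145 -2.804 -4.056
v 3.215 -1.536 -3.344
v 3.182 -2.306 -2.941
v 2.07 -1.233 -2.858
v 2.038 -2.003 -2.455
v 1.734 1.246 -3.817
v 2.544 0.838 -4.065
v 3.336 1.627 -2.771
v 2.526 2.034 -2.523
v 2.503 1.344 -4.348
v 3.296 2.132 -3.054
v 2.168 1.812 -4.428
v 2.961 2.601 -3.135
v 1.668 2.064 -4.275
v 2.46 2.852 -2.981
v 1.192 2.003 -3.947
v 1.985 2.792 -2.653
v 0.924 1.653 -3.569
v 1.716 2.442 -2.275
v 0.964 1.148 -3.286
v 1.757 1.936 -1.992
v 1.299 0.679 -3.205
v 2.092 1.468 -1.912
v 1.8 0.428 -3.359
v 2.592 1.216 -2.065
v 2.275 0.488 -3.687
v 3.068 1.277 -2.393
v -3.68 -2.669 -1.048
v -3.285 -2.902 -1.315
v -3.74 -4.211 0.208
v -3.171 -2.774 -1.152
v -3.157 -2.625 -0.97
v -3.248 -2.486 -0.802
v -3.423 -2.382 -0.684
v -3.65 -2.336 -0.638
v -3.882 -2.355 -0.673
v -4.075 -2.437 -0.782
v -4.189 -2.564 -0.945
v -4.202 -2.713 -1.127
v -4.112 -2.853 -1.294
v -3.936 -2.956 -1.413
v -3.709 -3.003 -1.459
v -3.477 -2.983 -1.424
v -4.145 -0.948 -1.769
v -3.366 -0.644 -1.455
v -3.854 -2.256 -1.225
v -3.075 -1.952 -0.911
v -3.842 -1.668 -0.552
v -4.022 -0.86 -0.888
v -3.198 -2.04 -1.792
v -3.378 -1.232 -2.128
v -2.78 -1.319 -1.469
v -3.179 -1.089 -0.703
v -4.041 -1.811 -1.977
v -4.44 -1.581 -1.211
f 2 1 5
f 2 5 3
f 3 5 6
f 3 6 4
f 5 1 7
f 5 7 6
f 6 7 8
f 6 8 4
f 7 1 9
f 7 9 8
f 8 9 10
f 8 10 4
f 9 1 11
f 9 11 10
f 10 11 12
f 10 12 4
f 11 1 13
f 11 13 12
f 12 13 14
f 12 14 4
f 13 1 15
f 13 15 14
f 14 15 16
f 14 16 4
f 15 1 17
f 15 17 16
f 16 17 18
f 16 18 4
f 17 1 19
f 17 19 18
f 18 19 20
f 18 20 4
f 19 1 21
f 19 21 20
f 20 21 22
f 20 22 4
f 21 1 23
f 21 23 22
f 22 23 24
f 22 24 4
f 23 1 25
f 23 25 24
f 24 25 26
f 24 26 4
f 25 1 2
f 25 2 26
f 26 2 3
f 26 3 4
f 28 30 27
f 31 28 27
f 27 30 29
f 29 31 27
f 28 34 30
f 32 28 31
f 32 34 28
f 30 34 29
f 33 31 29
f 29 34 33
f 33 32 31
f 34 32 33
f 36 35 39
f 36 39 37
f 37 39 40
f 37 40 38
f 39 35 41
f 39 41 40
f 40 41 42
f 40 42 38
f 41 35 43
f 41 43 42
f 42 43 44
f 42 44 38
f 43 35 45
f 43 45 44
f 44 45 46
f 44 46 38
f 45 35 47
f 45 47 46
f 46 47 48
f 46 48 38
f 47 35 49
f 47 49 48
f 48 49 50
f 48 50 38
f 49 35 51
f 49 51 50
f 50 51 52
f 50 52 38
f 51 35 53
f 51 53 52
f 52 53 54
f 52 54 38
f 53 35 55
f 53 55 54
f 54 55 56
f 54 56 38
f 55 35 36
f 55 36 56
f 56 36 37
f 56 37 38
f 58 57 60
f 58 60 59
f 60 57 61
f 60 61 59
f 61 57 62
f 61 62 59
f 62 57 63
f 62 63 59
f 63 57 64
f 63 64 59
f 64 57 65
f 64 65 59
f 65 57 66
f 65 66 59
f 66 57 67
f 66 67 59
f 67 57 68
f 67 68 59
f 68 57 69
f 68 69 59
f 69 57 70
f 69 70 59
f 70 57 71
f 70 71 59
f 71 57 72
f 71 72 59
f 72 57 58
f 72 58 59
f 73 84 78
f 73 78 74
f 73 74 80
f 73 80 83
f 73 83 84
f 74 78 82
f 78 84 77
f 84 83 75
f 83 80 79
f 80 74 81
f 76 82 77
f 76 77 75
f 76 75 79
f 76 79 81
f 76 81 82
f 77 82 78
f 75 77 84
f 79 75 83
f 81 79 80
f 82 81 74



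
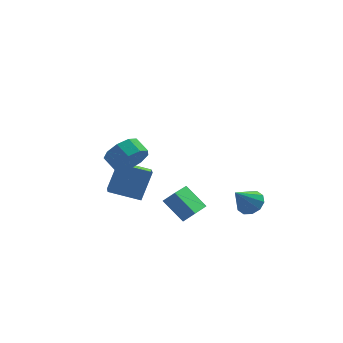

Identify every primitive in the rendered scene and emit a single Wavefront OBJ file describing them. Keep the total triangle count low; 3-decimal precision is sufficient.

v -2.231 3.371 -5.087
v -2.311 1.968 -4.409
v -4.058 3.762 -4.493
v -4.137 2.359 -3.816
v -1.503 4.161 -3.364
v -1.582 2.758 -2.687
v -3.329 4.552 -2.771
v -3.409 3.149 -2.093
v 2.89 -3.499 -1.326
v 3.316 -3.014 -0.788
v 1.97 -4.081 -0.074
v 2.908 -2.743 -0.962
v 2.494 -2.76 -1.274
v 2.231 -3.06 -1.607
v 2.22 -3.527 -1.832
v 2.465 -3.984 -1.864
v 2.872 -4.256 -1.691
v 3.286 -4.238 -1.379
v 3.549 -3.938 -1.046
v 3.56 -3.471 -0.821
v -3.34 -3.76 2.559
v -2.506 -3.596 3.194
v -3.007 -2.837 3.656
v -3.84 -3 3.021
v -2.445 -3.191 2.595
v -2.946 -2.432 3.057
v -2.803 -3.053 1.98
v -3.304 -2.294 2.441
v -3.411 -3.245 1.635
v -3.912 -2.486 2.097
v -3.986 -3.678 1.723
v -4.487 -2.919 2.185
v -4.258 -4.149 2.202
v -4.759 -3.39 2.664
v -4.101 -4.438 2.848
v -4.602 -3.679 3.31
v -3.587 -4.41 3.359
v -4.088 -3.651 3.821
v -2.957 -4.077 3.495
v -3.458 -3.318 3.957
v -0.349 -0.996 -4.275
v -1.347 -0.078 -3.154
v 0.483 0.585 -4.828
v -0.516 1.503 -3.707
v 0.296 -1.103 -3.613
v -0.703 -0.185 -2.492
v 1.127 0.478 -4.166
v 0.129 1.396 -3.045
f 2 4 1
f 5 2 1
f 1 4 3
f 3 5 1
f 2 8 4
f 6 2 5
f 6 8 2
f 4 8 3
f 7 5 3
f 3 8 7
f 7 6 5
f 8 6 7
f 10 9 12
f 10 12 11
f 12 9 13
f 12 13 11
f 13 9 14
f 13 14 11
f 14 9 15
f 14 15 11
f 15 9 16
f 15 16 11
f 16 9 17
f 16 17 11
f 17 9 18
f 17 18 11
f 18 9 19
f 18 19 11
f 19 9 20
f 19 20 11
f 20 9 10
f 20 10 11
f 22 21 25
f 22 25 23
f 23 25 26
f 23 26 24
f 25 21 27
f 25 27 26
f 26 27 28
f 26 28 24
f 27 21 29
f 27 29 28
f 28 29 30
f 28 30 24
f 29 21 31
f 29 31 30
f 30 31 32
f 30 32 24
f 31 21 33
f 31 33 32
f 32 33 34
f 32 34 24
f 33 21 35
f 33 35 34
f 34 35 36
f 34 36 24
f 35 21 37
f 35 37 36
f 36 37 38
f 36 38 24
f 37 21 39
f 37 39 38
f 38 39 40
f 38 40 24
f 39 21 22
f 39 22 40
f 40 22 23
f 40 23 24
f 42 44 41
f 45 42 41
f 41 44 43
f 43 45 41
f 42 48 44
f 46 42 45
f 46 48 42
f 44 48 43
f 47 45 43
f 43 48 47
f 47 46 45
f 48 46 47



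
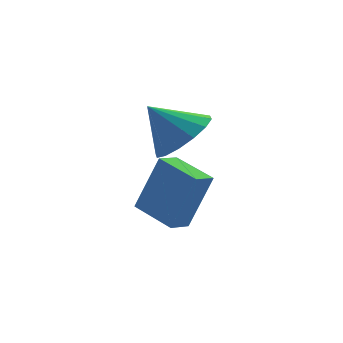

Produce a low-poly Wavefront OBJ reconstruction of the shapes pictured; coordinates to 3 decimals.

v -1.912 -4.185 3.16
v -1.043 -3.898 3.77
v -2.868 -3.715 4.3
v -1.172 -3.432 3.47
v -1.5 -3.168 3.086
v -1.938 -3.177 2.722
v -2.369 -3.455 2.476
v -2.678 -3.93 2.413
v -2.781 -4.472 2.55
v -2.652 -4.938 2.851
v -2.325 -5.202 3.234
v -1.887 -5.194 3.598
v -1.455 -4.915 3.845
v -1.147 -4.441 3.908
v -2.427 -4.682 -0.317
v -1.662 -4.657 1.596
v -3.186 -3.35 -0.031
v -2.422 -3.324 1.882
v -1.778 -4.256 -0.582
v -1.014 -4.23 1.331
v -2.538 -2.923 -0.296
v -1.773 -2.898 1.617
f 2 1 4
f 2 4 3
f 4 1 5
f 4 5 3
f 5 1 6
f 5 6 3
f 6 1 7
f 6 7 3
f 7 1 8
f 7 8 3
f 8 1 9
f 8 9 3
f 9 1 10
f 9 10 3
f 10 1 11
f 10 11 3
f 11 1 12
f 11 12 3
f 12 1 13
f 12 13 3
f 13 1 14
f 13 14 3
f 14 1 2
f 14 2 3
f 16 18 15
f 19 16 15
f 15 18 17
f 17 19 15
f 16 22 18
f 20 16 19
f 20 22 16
f 18 22 17
f 21 19 17
f 17 22 21
f 21 20 19
f 22 20 21



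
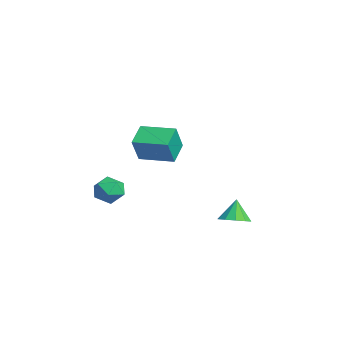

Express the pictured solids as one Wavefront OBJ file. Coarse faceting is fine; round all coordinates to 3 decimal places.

v -3.012 -1.99 -3.418
v -2.399 -1.61 -3.945
v -1.981 -2.79 -2.795
v -1.368 -2.41 -3.322
v -1.768 -1.929 -2.684
v -2.405 -1.435 -3.069
v -1.975 -2.965 -3.671
v -2.612 -2.471 -4.056
v -1.758 -2.213 -4.102
v -1.63 -1.572 -3.491
v -2.75 -2.828 -3.249
v -2.622 -2.187 -2.638
v 1.962 2.854 -4.129
v 2.435 2.275 -3.817
v 1.498 3.086 -2.991
v 2.689 2.707 -3.802
v 2.664 3.194 -3.912
v 2.371 3.552 -4.105
v 1.922 3.643 -4.306
v 1.488 3.432 -4.44
v 1.235 3 -4.455
v 1.26 2.513 -4.345
v 1.552 2.155 -4.153
v 2.001 2.064 -3.951
v 2.329 -1.356 1.403
v 2.866 -1.792 2.666
v 3.299 0.039 1.472
v 3.836 -0.397 2.735
v 3.244 -1.963 0.805
v 3.781 -2.399 2.068
v 4.214 -0.568 0.874
v 4.751 -1.004 2.137
f 1 12 6
f 1 6 2
f 1 2 8
f 1 8 11
f 1 11 12
f 2 6 10
f 6 12 5
f 12 11 3
f 11 8 7
f 8 2 9
f 4 10 5
f 4 5 3
f 4 3 7
f 4 7 9
f 4 9 10
f 5 10 6
f 3 5 12
f 7 3 11
f 9 7 8
f 10 9 2
f 14 13 16
f 14 16 15
f 16 13 17
f 16 17 15
f 17 13 18
f 17 18 15
f 18 13 19
f 18 19 15
f 19 13 20
f 19 20 15
f 20 13 21
f 20 21 15
f 21 13 22
f 21 22 15
f 22 13 23
f 22 23 15
f 23 13 24
f 23 24 15
f 24 13 14
f 24 14 15
f 26 28 25
f 29 26 25
f 25 28 27
f 27 29 25
f 26 32 28
f 30 26 29
f 30 32 26
f 28 32 27
f 31 29 27
f 27 32 31
f 31 30 29
f 32 30 31



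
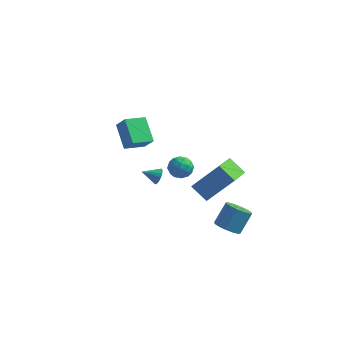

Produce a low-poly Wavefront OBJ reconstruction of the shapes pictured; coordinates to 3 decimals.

v -1.874 2.007 -3.997
v -1.587 1.629 -3.682
v -2.766 1.693 -3.563
v -1.591 1.853 -3.527
v -1.66 2.113 -3.48
v -1.778 2.349 -3.551
v -1.917 2.506 -3.725
v -2.048 2.549 -3.96
v -2.138 2.468 -4.205
v -2.168 2.281 -4.401
v -2.131 2.032 -4.506
v -2.035 1.777 -4.493
v -1.902 1.574 -4.367
v -1.763 1.471 -4.156
v -1.649 1.491 -3.909
v 3.224 -1.321 -4.469
v 3.981 -1.342 -4.724
v 4.394 -0.499 -3.567
v 3.636 -0.479 -3.311
v 3.816 -1.009 -4.907
v 4.228 -0.167 -3.75
v 3.491 -0.761 -4.973
v 3.904 0.082 -3.815
v 3.095 -0.662 -4.903
v 3.508 0.181 -3.746
v 2.733 -0.74 -4.717
v 3.146 0.103 -3.56
v 2.503 -0.974 -4.465
v 2.916 -0.131 -3.307
v 2.466 -1.301 -4.213
v 2.879 -0.458 -3.056
v 2.632 -1.633 -4.03
v 3.044 -0.791 -2.873
v 2.956 -1.882 -3.965
v 3.369 -1.039 -2.807
v 3.352 -1.981 -4.034
v 3.765 -1.138 -2.877
v 3.714 -1.903 -4.22
v 4.127 -1.06 -3.063
v 3.944 -1.669 -4.473
v 4.357 -0.826 -3.315
v -0.02 1.568 -1.513
v 0.454 1.049 -1.869
v -0.974 1.231 -2.291
v -0.5 0.712 -2.647
v -0.735 0.586 -1.905
v -0.145 0.795 -1.424
v -0.375 1.485 -2.736
v 0.215 1.694 -2.255
v 0.235 0.997 -2.625
v 0.012 0.442 -2.111
v -0.532 1.838 -2.049
v -0.755 1.283 -1.535
v 0.301 1.338 -1.623
v -0.821 0.942 -2.537
v -0.959 0.868 -2.101
v -0.68 0.563 -2.31
v -0.052 1.189 -1.361
v 0.227 0.884 -1.571
v -0.472 0.612 -1.591
v -0.747 1.396 -2.589
v -0.468 1.091 -2.799
v 0.16 1.717 -1.85
v 0.439 1.412 -2.059
v -0.048 1.668 -2.569
v 0.451 1.003 -2.277
v -0.11 0.804 -2.734
v -0.037 1.259 -2.786
v 0.31 1.382 -2.504
v 0.32 0.676 -1.975
v -0.241 0.478 -2.432
v -0.379 0.404 -1.995
v -0.032 0.527 -1.713
v 0.191 0.646 -2.419
v -0.279 1.802 -1.728
v -0.84 1.604 -2.185
v -0.488 1.753 -2.447
v -0.141 1.876 -2.165
v -0.41 1.476 -1.426
v -0.971 1.277 -1.883
v -0.83 0.898 -1.656
v -0.483 1.021 -1.374
v -0.711 1.634 -1.741
v -4.92 3.482 -1.295
v -4.277 3.207 -0.433
v -4.021 4.482 -1.646
v -3.378 4.207 -0.784
v -4.042 2.333 -2.316
v -3.399 2.058 -1.454
v -3.143 3.333 -2.667
v -2.5 3.058 -1.805
v 1.833 -3.515 0.562
v 3.197 -2.99 2.18
v 1.933 -1.852 -0.063
v 3.297 -1.326 1.555
v 2.783 -3.834 -0.135
v 4.147 -3.308 1.483
v 2.883 -2.17 -0.76
v 4.247 -1.645 0.858
f 2 1 4
f 2 4 3
f 4 1 5
f 4 5 3
f 5 1 6
f 5 6 3
f 6 1 7
f 6 7 3
f 7 1 8
f 7 8 3
f 8 1 9
f 8 9 3
f 9 1 10
f 9 10 3
f 10 1 11
f 10 11 3
f 11 1 12
f 11 12 3
f 12 1 13
f 12 13 3
f 13 1 14
f 13 14 3
f 14 1 15
f 14 15 3
f 15 1 2
f 15 2 3
f 17 16 20
f 17 20 18
f 18 20 21
f 18 21 19
f 20 16 22
f 20 22 21
f 21 22 23
f 21 23 19
f 22 16 24
f 22 24 23
f 23 24 25
f 23 25 19
f 24 16 26
f 24 26 25
f 25 26 27
f 25 27 19
f 26 16 28
f 26 28 27
f 27 28 29
f 27 29 19
f 28 16 30
f 28 30 29
f 29 30 31
f 29 31 19
f 30 16 32
f 30 32 31
f 31 32 33
f 31 33 19
f 32 16 34
f 32 34 33
f 33 34 35
f 33 35 19
f 34 16 36
f 34 36 35
f 35 36 37
f 35 37 19
f 36 16 38
f 36 38 37
f 37 38 39
f 37 39 19
f 38 16 40
f 38 40 39
f 39 40 41
f 39 41 19
f 40 16 17
f 40 17 41
f 41 17 18
f 41 18 19
f 42 79 58
f 79 53 82
f 58 82 47
f 79 82 58
f 42 58 54
f 58 47 59
f 54 59 43
f 58 59 54
f 42 54 63
f 54 43 64
f 63 64 49
f 54 64 63
f 42 63 75
f 63 49 78
f 75 78 52
f 63 78 75
f 42 75 79
f 75 52 83
f 79 83 53
f 75 83 79
f 43 59 70
f 59 47 73
f 70 73 51
f 59 73 70
f 47 82 60
f 82 53 81
f 60 81 46
f 82 81 60
f 53 83 80
f 83 52 76
f 80 76 44
f 83 76 80
f 52 78 77
f 78 49 65
f 77 65 48
f 78 65 77
f 49 64 69
f 64 43 66
f 69 66 50
f 64 66 69
f 45 71 57
f 71 51 72
f 57 72 46
f 71 72 57
f 45 57 55
f 57 46 56
f 55 56 44
f 57 56 55
f 45 55 62
f 55 44 61
f 62 61 48
f 55 61 62
f 45 62 67
f 62 48 68
f 67 68 50
f 62 68 67
f 45 67 71
f 67 50 74
f 71 74 51
f 67 74 71
f 46 72 60
f 72 51 73
f 60 73 47
f 72 73 60
f 44 56 80
f 56 46 81
f 80 81 53
f 56 81 80
f 48 61 77
f 61 44 76
f 77 76 52
f 61 76 77
f 50 68 69
f 68 48 65
f 69 65 49
f 68 65 69
f 51 74 70
f 74 50 66
f 70 66 43
f 74 66 70
f 85 87 84
f 88 85 84
f 84 87 86
f 86 88 84
f 85 91 87
f 89 85 88
f 89 91 85
f 87 91 86
f 90 88 86
f 86 91 90
f 90 89 88
f 91 89 90
f 93 95 92
f 96 93 92
f 92 95 94
f 94 96 92
f 93 99 95
f 97 93 96
f 97 99 93
f 95 99 94
f 98 96 94
f 94 99 98
f 98 97 96
f 99 97 98



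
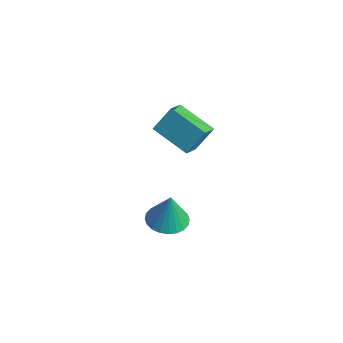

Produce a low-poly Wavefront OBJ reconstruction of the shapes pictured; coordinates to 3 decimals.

v -3.928 -1.122 -3.605
v -2.993 -0.593 -3.718
v -3.752 -1.038 -1.755
v -3.268 -0.274 -3.707
v -3.643 -0.083 -3.68
v -4.061 -0.051 -3.641
v -4.459 -0.182 -3.597
v -4.777 -0.456 -3.555
v -4.965 -0.832 -3.52
v -4.995 -1.251 -3.497
v -4.863 -1.651 -3.492
v -4.588 -1.971 -3.503
v -4.213 -2.161 -3.53
v -3.795 -2.193 -3.568
v -3.397 -2.063 -3.612
v -3.08 -1.789 -3.655
v -2.891 -1.413 -3.69
v -2.861 -0.993 -3.712
v -4.747 -1.286 3.033
v -4.493 -0.37 4.194
v -5.233 -0.29 2.354
v -4.979 0.626 3.515
v -2.841 -0.866 2.285
v -2.587 0.05 3.446
v -3.327 0.13 1.606
v -3.073 1.046 2.767
f 2 1 4
f 2 4 3
f 4 1 5
f 4 5 3
f 5 1 6
f 5 6 3
f 6 1 7
f 6 7 3
f 7 1 8
f 7 8 3
f 8 1 9
f 8 9 3
f 9 1 10
f 9 10 3
f 10 1 11
f 10 11 3
f 11 1 12
f 11 12 3
f 12 1 13
f 12 13 3
f 13 1 14
f 13 14 3
f 14 1 15
f 14 15 3
f 15 1 16
f 15 16 3
f 16 1 17
f 16 17 3
f 17 1 18
f 17 18 3
f 18 1 2
f 18 2 3
f 20 22 19
f 23 20 19
f 19 22 21
f 21 23 19
f 20 26 22
f 24 20 23
f 24 26 20
f 22 26 21
f 25 23 21
f 21 26 25
f 25 24 23
f 26 24 25



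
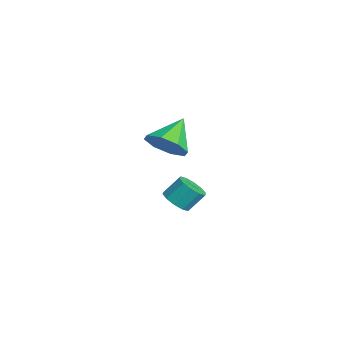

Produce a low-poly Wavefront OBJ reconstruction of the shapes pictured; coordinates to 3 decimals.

v -1.509 -0.144 -2.127
v -0.954 -0.495 -1.282
v -2.451 0.904 -1.073
v -0.612 0.162 -1.631
v -0.796 0.64 -2.27
v -1.397 0.659 -2.825
v -2.064 0.207 -2.972
v -2.406 -0.451 -2.624
v -2.222 -0.929 -1.985
v -1.621 -0.947 -1.429
v 3.807 -1.119 -2.389
v 4.303 -0.749 -2.716
v 4.31 -0.052 -1.918
v 3.813 -0.421 -1.591
v 3.918 -0.599 -2.844
v 3.925 0.099 -2.046
v 3.491 -0.647 -2.799
v 3.497 0.05 -2.001
v 3.184 -0.876 -2.597
v 3.19 -0.178 -1.799
v 3.115 -1.197 -2.315
v 3.121 -0.499 -1.517
v 3.31 -1.488 -2.062
v 3.317 -0.791 -1.264
v 3.695 -1.639 -1.934
v 3.702 -0.941 -1.136
v 4.123 -1.59 -1.979
v 4.129 -0.893 -1.181
v 4.43 -1.362 -2.181
v 4.436 -0.664 -1.383
v 4.499 -1.041 -2.463
v 4.505 -0.343 -1.665
f 2 1 4
f 2 4 3
f 4 1 5
f 4 5 3
f 5 1 6
f 5 6 3
f 6 1 7
f 6 7 3
f 7 1 8
f 7 8 3
f 8 1 9
f 8 9 3
f 9 1 10
f 9 10 3
f 10 1 2
f 10 2 3
f 12 11 15
f 12 15 13
f 13 15 16
f 13 16 14
f 15 11 17
f 15 17 16
f 16 17 18
f 16 18 14
f 17 11 19
f 17 19 18
f 18 19 20
f 18 20 14
f 19 11 21
f 19 21 20
f 20 21 22
f 20 22 14
f 21 11 23
f 21 23 22
f 22 23 24
f 22 24 14
f 23 11 25
f 23 25 24
f 24 25 26
f 24 26 14
f 25 11 27
f 25 27 26
f 26 27 28
f 26 28 14
f 27 11 29
f 27 29 28
f 28 29 30
f 28 30 14
f 29 11 31
f 29 31 30
f 30 31 32
f 30 32 14
f 31 11 12
f 31 12 32
f 32 12 13
f 32 13 14



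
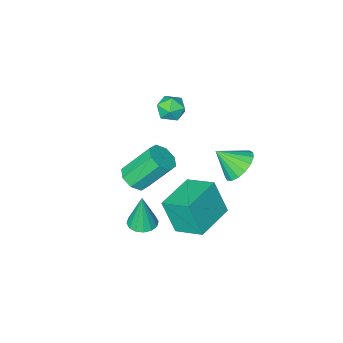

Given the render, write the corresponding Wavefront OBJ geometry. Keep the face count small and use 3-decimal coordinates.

v 3.476 0.883 -3.79
v 4.121 1.284 -3.792
v 3.484 0.877 -1.83
v 3.834 1.553 -3.789
v 3.451 1.643 -3.787
v 3.075 1.529 -3.786
v 2.806 1.242 -3.786
v 2.716 0.859 -3.787
v 2.83 0.482 -3.788
v 3.117 0.213 -3.791
v 3.5 0.124 -3.793
v 3.877 0.238 -3.794
v 4.146 0.525 -3.794
v 4.235 0.908 -3.793
v 0.87 1.945 -3.1
v 1.197 1.262 -1.303
v 0.284 3.359 -2.457
v 0.611 2.676 -0.659
v 2.849 2.784 -3.141
v 3.176 2.101 -1.343
v 2.263 4.198 -2.497
v 2.59 3.515 -0.7
v -0.668 -2.44 -0.638
v -0.032 -2.987 -0.583
v -1.448 -3.273 0.103
v -0.812 -3.82 0.158
v -0.767 -3.082 0.558
v -0.284 -2.567 0.1
v -1.196 -3.693 -0.58
v -0.713 -3.178 -1.038
v -0.358 -3.762 -0.548
v -0.093 -3.384 0.156
v -1.387 -2.876 -0.636
v -1.122 -2.498 0.068
v -1.152 2.198 -0.718
v -0.355 2.756 -0.987
v -0.288 1.442 0.278
v -0.553 3.006 -0.624
v -0.889 3.071 -0.283
v -1.286 2.936 -0.041
v -1.651 2.632 0.046
v -1.903 2.229 -0.042
v -1.982 1.819 -0.285
v -1.872 1.495 -0.627
v -1.596 1.333 -0.99
v -1.219 1.369 -1.29
v -0.827 1.595 -1.459
v -0.509 1.959 -1.458
v -0.339 2.378 -1.288
v 3.441 0.16 -0.879
v 4.006 0.745 -0.771
v 2.905 1.504 0.887
v 2.339 0.92 0.779
v 3.546 0.924 -1.159
v 2.445 1.683 0.499
v 3.024 0.656 -1.382
v 1.923 1.415 0.275
v 2.747 0.098 -1.311
v 1.645 0.857 0.346
v 2.875 -0.424 -0.987
v 1.774 0.335 0.671
v 3.335 -0.603 -0.599
v 2.234 0.156 1.059
v 3.857 -0.335 -0.375
v 2.756 0.424 1.282
v 4.135 0.223 -0.446
v 3.033 0.982 1.211
f 2 1 4
f 2 4 3
f 4 1 5
f 4 5 3
f 5 1 6
f 5 6 3
f 6 1 7
f 6 7 3
f 7 1 8
f 7 8 3
f 8 1 9
f 8 9 3
f 9 1 10
f 9 10 3
f 10 1 11
f 10 11 3
f 11 1 12
f 11 12 3
f 12 1 13
f 12 13 3
f 13 1 14
f 13 14 3
f 14 1 2
f 14 2 3
f 16 18 15
f 19 16 15
f 15 18 17
f 17 19 15
f 16 22 18
f 20 16 19
f 20 22 16
f 18 22 17
f 21 19 17
f 17 22 21
f 21 20 19
f 22 20 21
f 23 34 28
f 23 28 24
f 23 24 30
f 23 30 33
f 23 33 34
f 24 28 32
f 28 34 27
f 34 33 25
f 33 30 29
f 30 24 31
f 26 32 27
f 26 27 25
f 26 25 29
f 26 29 31
f 26 31 32
f 27 32 28
f 25 27 34
f 29 25 33
f 31 29 30
f 32 31 24
f 36 35 38
f 36 38 37
f 38 35 39
f 38 39 37
f 39 35 40
f 39 40 37
f 40 35 41
f 40 41 37
f 41 35 42
f 41 42 37
f 42 35 43
f 42 43 37
f 43 35 44
f 43 44 37
f 44 35 45
f 44 45 37
f 45 35 46
f 45 46 37
f 46 35 47
f 46 47 37
f 47 35 48
f 47 48 37
f 48 35 49
f 48 49 37
f 49 35 36
f 49 36 37
f 51 50 54
f 51 54 52
f 52 54 55
f 52 55 53
f 54 50 56
f 54 56 55
f 55 56 57
f 55 57 53
f 56 50 58
f 56 58 57
f 57 58 59
f 57 59 53
f 58 50 60
f 58 60 59
f 59 60 61
f 59 61 53
f 60 50 62
f 60 62 61
f 61 62 63
f 61 63 53
f 62 50 64
f 62 64 63
f 63 64 65
f 63 65 53
f 64 50 66
f 64 66 65
f 65 66 67
f 65 67 53
f 66 50 51
f 66 51 67
f 67 51 52
f 67 52 53



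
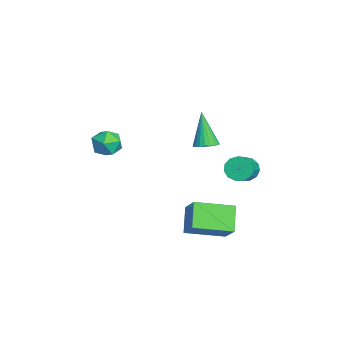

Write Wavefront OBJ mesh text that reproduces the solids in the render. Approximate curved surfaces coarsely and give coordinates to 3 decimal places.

v -0.72 2.976 0.446
v -0.391 2.789 -0.178
v 0.83 2.378 0.59
v 0.5 2.564 1.214
v -0.299 3.184 -0.112
v 0.922 2.773 0.656
v -0.341 3.514 0.131
v 0.88 3.102 0.899
v -0.503 3.672 0.474
v 0.717 3.261 1.242
v -0.735 3.609 0.808
v 0.486 3.198 1.576
v -0.962 3.345 1.027
v 0.259 2.934 1.796
v -1.112 2.964 1.062
v 0.109 2.553 1.83
v -1.138 2.586 0.901
v 0.083 2.175 1.669
v -1.031 2.332 0.596
v 0.19 1.921 1.364
v -0.826 2.282 0.243
v 0.395 1.871 1.011
v -0.587 2.453 -0.046
v 0.634 2.041 0.723
v -0.752 1.099 2.145
v -0.183 1.277 2.404
v -1.548 0.921 4.015
v -0.308 1.515 2.374
v -0.51 1.681 2.303
v -0.753 1.746 2.206
v -0.996 1.699 2.098
v -1.197 1.548 1.998
v -1.321 1.32 1.924
v -1.347 1.053 1.887
v -1.27 0.795 1.896
v -1.103 0.588 1.947
v -0.875 0.47 2.033
v -0.626 0.461 2.138
v -0.399 0.562 2.244
v -0.233 0.755 2.334
v -0.157 1.008 2.39
v 1.135 0.002 -0.993
v 2.175 0.339 0.02
v 0.939 1.98 -1.451
v 1.979 2.318 -0.438
v 2.221 -0.138 -2.062
v 3.261 0.2 -1.049
v 2.025 1.841 -2.52
v 3.065 2.178 -1.507
v -3.864 -2.864 0.266
v -3.399 -2.934 1.039
v -4.201 -4.286 0.341
v -3.736 -4.356 1.114
v -4.509 -3.886 1.091
v -4.301 -3.007 1.045
v -3.299 -4.213 0.335
v -3.091 -3.334 0.289
v -3.051 -3.767 1.082
v -3.798 -3.565 1.549
v -3.802 -3.655 -0.169
v -4.549 -3.453 0.298
f 2 1 5
f 2 5 3
f 3 5 6
f 3 6 4
f 5 1 7
f 5 7 6
f 6 7 8
f 6 8 4
f 7 1 9
f 7 9 8
f 8 9 10
f 8 10 4
f 9 1 11
f 9 11 10
f 10 11 12
f 10 12 4
f 11 1 13
f 11 13 12
f 12 13 14
f 12 14 4
f 13 1 15
f 13 15 14
f 14 15 16
f 14 16 4
f 15 1 17
f 15 17 16
f 16 17 18
f 16 18 4
f 17 1 19
f 17 19 18
f 18 19 20
f 18 20 4
f 19 1 21
f 19 21 20
f 20 21 22
f 20 22 4
f 21 1 23
f 21 23 22
f 22 23 24
f 22 24 4
f 23 1 2
f 23 2 24
f 24 2 3
f 24 3 4
f 26 25 28
f 26 28 27
f 28 25 29
f 28 29 27
f 29 25 30
f 29 30 27
f 30 25 31
f 30 31 27
f 31 25 32
f 31 32 27
f 32 25 33
f 32 33 27
f 33 25 34
f 33 34 27
f 34 25 35
f 34 35 27
f 35 25 36
f 35 36 27
f 36 25 37
f 36 37 27
f 37 25 38
f 37 38 27
f 38 25 39
f 38 39 27
f 39 25 40
f 39 40 27
f 40 25 41
f 40 41 27
f 41 25 26
f 41 26 27
f 43 45 42
f 46 43 42
f 42 45 44
f 44 46 42
f 43 49 45
f 47 43 46
f 47 49 43
f 45 49 44
f 48 46 44
f 44 49 48
f 48 47 46
f 49 47 48
f 50 61 55
f 50 55 51
f 50 51 57
f 50 57 60
f 50 60 61
f 51 55 59
f 55 61 54
f 61 60 52
f 60 57 56
f 57 51 58
f 53 59 54
f 53 54 52
f 53 52 56
f 53 56 58
f 53 58 59
f 54 59 55
f 52 54 61
f 56 52 60
f 58 56 57
f 59 58 51



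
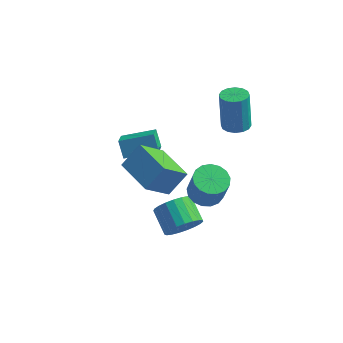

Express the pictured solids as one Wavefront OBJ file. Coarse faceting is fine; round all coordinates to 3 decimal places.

v -2.621 2.263 -1.033
v -2.391 1.326 -0.447
v -3.058 2.702 -0.16
v -2.827 1.764 0.426
v -0.993 2.956 -0.566
v -0.762 2.018 0.02
v -1.429 3.394 0.307
v -1.199 2.457 0.893
v 0.218 -2.417 1.927
v 0.858 -1.579 2.98
v -1.481 -1.202 1.992
v -0.841 -0.364 3.045
v 0.981 -1.276 0.555
v 1.621 -0.438 1.608
v -0.718 -0.061 0.62
v -0.078 0.777 1.673
v 2.779 3.446 2.144
v 3.302 2.932 2.299
v 3.044 3.299 4.391
v 2.521 3.814 4.236
v 3.497 3.266 2.264
v 3.239 3.633 4.356
v 3.499 3.648 2.197
v 3.241 4.016 4.289
v 3.309 3.976 2.116
v 3.051 4.344 4.208
v 2.976 4.163 2.042
v 2.718 4.53 4.135
v 2.591 4.157 1.996
v 2.333 4.525 4.088
v 2.256 3.961 1.989
v 1.998 4.328 4.081
v 2.061 3.627 2.024
v 1.803 3.994 4.116
v 2.059 3.244 2.091
v 1.801 3.612 4.183
v 2.249 2.916 2.172
v 1.991 3.284 4.264
v 2.582 2.73 2.245
v 2.324 3.097 4.338
v 2.967 2.735 2.292
v 2.709 3.103 4.384
v 1.764 -1.299 -1.964
v 2.465 -1.098 -1.25
v 1.536 -0.161 -0.602
v 0.836 -0.361 -1.316
v 2.553 -0.806 -1.545
v 1.625 0.131 -0.897
v 2.506 -0.6 -1.913
v 1.577 0.338 -1.265
v 2.33 -0.514 -2.289
v 1.401 0.423 -1.641
v 2.056 -0.564 -2.609
v 1.127 0.373 -1.961
v 1.732 -0.741 -2.817
v 0.803 0.196 -2.17
v 1.413 -1.015 -2.878
v 0.484 -0.077 -2.231
v 1.155 -1.337 -2.781
v 0.227 -0.4 -2.133
v 1.003 -1.653 -2.543
v 0.074 -0.715 -1.895
v 0.982 -1.908 -2.204
v 0.053 -0.97 -1.556
v 1.096 -2.057 -1.824
v 0.168 -1.119 -1.176
v 1.326 -2.075 -1.468
v 0.398 -1.138 -0.82
v 1.632 -1.959 -1.198
v 0.703 -1.022 -0.55
v 1.961 -1.729 -1.06
v 1.032 -0.791 -0.412
v 2.255 -1.424 -1.079
v 1.327 -0.487 -0.431
v 3.244 -2.492 3
v 4.015 -2.843 2.726
v 4.406 -3.14 4.206
v 3.636 -2.788 4.48
v 4.106 -2.431 2.784
v 4.497 -2.728 4.265
v 3.999 -2.033 2.892
v 4.391 -2.33 4.373
v 3.72 -1.74 3.025
v 4.111 -2.037 4.505
v 3.332 -1.619 3.151
v 3.723 -1.916 4.632
v 2.923 -1.698 3.244
v 3.315 -1.995 4.724
v 2.589 -1.959 3.28
v 2.98 -2.256 4.76
v 2.404 -2.342 3.252
v 2.795 -2.639 4.732
v 2.412 -2.759 3.166
v 2.803 -3.056 4.647
v 2.611 -3.115 3.042
v 3.002 -3.412 4.523
v 2.954 -3.328 2.909
v 3.346 -3.625 4.389
v 3.365 -3.35 2.796
v 3.756 -3.646 4.277
v 3.747 -3.175 2.73
v 4.139 -3.471 4.211
f 2 4 1
f 5 2 1
f 1 4 3
f 3 5 1
f 2 8 4
f 6 2 5
f 6 8 2
f 4 8 3
f 7 5 3
f 3 8 7
f 7 6 5
f 8 6 7
f 10 12 9
f 13 10 9
f 9 12 11
f 11 13 9
f 10 16 12
f 14 10 13
f 14 16 10
f 12 16 11
f 15 13 11
f 11 16 15
f 15 14 13
f 16 14 15
f 18 17 21
f 18 21 19
f 19 21 22
f 19 22 20
f 21 17 23
f 21 23 22
f 22 23 24
f 22 24 20
f 23 17 25
f 23 25 24
f 24 25 26
f 24 26 20
f 25 17 27
f 25 27 26
f 26 27 28
f 26 28 20
f 27 17 29
f 27 29 28
f 28 29 30
f 28 30 20
f 29 17 31
f 29 31 30
f 30 31 32
f 30 32 20
f 31 17 33
f 31 33 32
f 32 33 34
f 32 34 20
f 33 17 35
f 33 35 34
f 34 35 36
f 34 36 20
f 35 17 37
f 35 37 36
f 36 37 38
f 36 38 20
f 37 17 39
f 37 39 38
f 38 39 40
f 38 40 20
f 39 17 41
f 39 41 40
f 40 41 42
f 40 42 20
f 41 17 18
f 41 18 42
f 42 18 19
f 42 19 20
f 44 43 47
f 44 47 45
f 45 47 48
f 45 48 46
f 47 43 49
f 47 49 48
f 48 49 50
f 48 50 46
f 49 43 51
f 49 51 50
f 50 51 52
f 50 52 46
f 51 43 53
f 51 53 52
f 52 53 54
f 52 54 46
f 53 43 55
f 53 55 54
f 54 55 56
f 54 56 46
f 55 43 57
f 55 57 56
f 56 57 58
f 56 58 46
f 57 43 59
f 57 59 58
f 58 59 60
f 58 60 46
f 59 43 61
f 59 61 60
f 60 61 62
f 60 62 46
f 61 43 63
f 61 63 62
f 62 63 64
f 62 64 46
f 63 43 65
f 63 65 64
f 64 65 66
f 64 66 46
f 65 43 67
f 65 67 66
f 66 67 68
f 66 68 46
f 67 43 69
f 67 69 68
f 68 69 70
f 68 70 46
f 69 43 71
f 69 71 70
f 70 71 72
f 70 72 46
f 71 43 73
f 71 73 72
f 72 73 74
f 72 74 46
f 73 43 44
f 73 44 74
f 74 44 45
f 74 45 46
f 76 75 79
f 76 79 77
f 77 79 80
f 77 80 78
f 79 75 81
f 79 81 80
f 80 81 82
f 80 82 78
f 81 75 83
f 81 83 82
f 82 83 84
f 82 84 78
f 83 75 85
f 83 85 84
f 84 85 86
f 84 86 78
f 85 75 87
f 85 87 86
f 86 87 88
f 86 88 78
f 87 75 89
f 87 89 88
f 88 89 90
f 88 90 78
f 89 75 91
f 89 91 90
f 90 91 92
f 90 92 78
f 91 75 93
f 91 93 92
f 92 93 94
f 92 94 78
f 93 75 95
f 93 95 94
f 94 95 96
f 94 96 78
f 95 75 97
f 95 97 96
f 96 97 98
f 96 98 78
f 97 75 99
f 97 99 98
f 98 99 100
f 98 100 78
f 99 75 101
f 99 101 100
f 100 101 102
f 100 102 78
f 101 75 76
f 101 76 102
f 102 76 77
f 102 77 78

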